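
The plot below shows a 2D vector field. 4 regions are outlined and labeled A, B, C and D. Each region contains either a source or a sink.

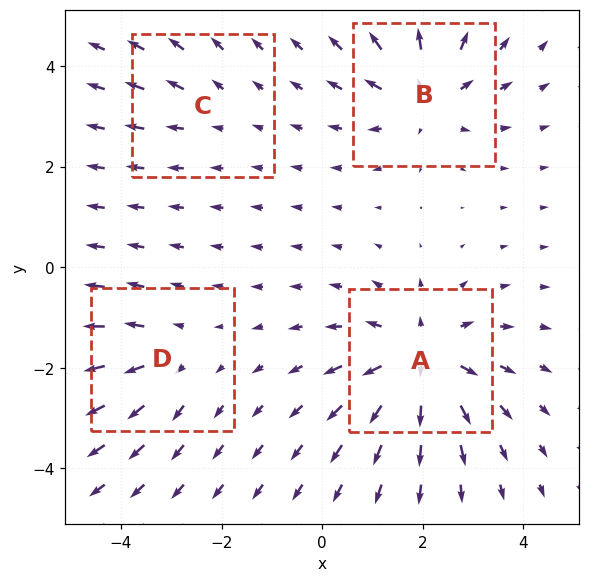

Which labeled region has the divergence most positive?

Divergence at each region's feature centre — A: about +7, B: about +5, C: about +2, D: about +3. Region A is most positive.

A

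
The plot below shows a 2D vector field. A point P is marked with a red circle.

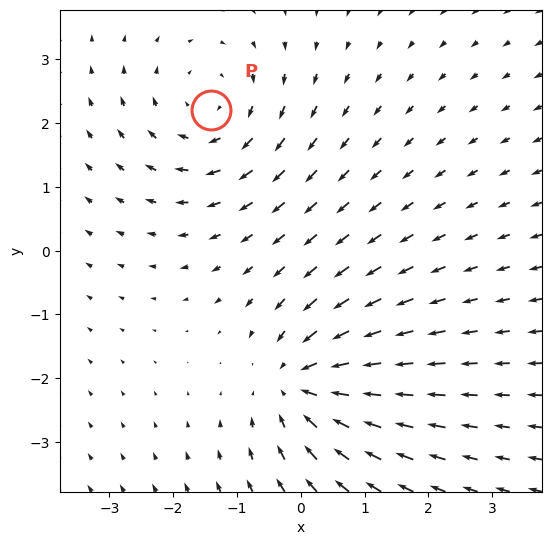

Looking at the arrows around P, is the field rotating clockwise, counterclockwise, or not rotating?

Near P at (-1.4, 2.2) the arrows circulate clockwise. The curl (z-component) there is about -3; negative curl means clockwise rotation.

clockwise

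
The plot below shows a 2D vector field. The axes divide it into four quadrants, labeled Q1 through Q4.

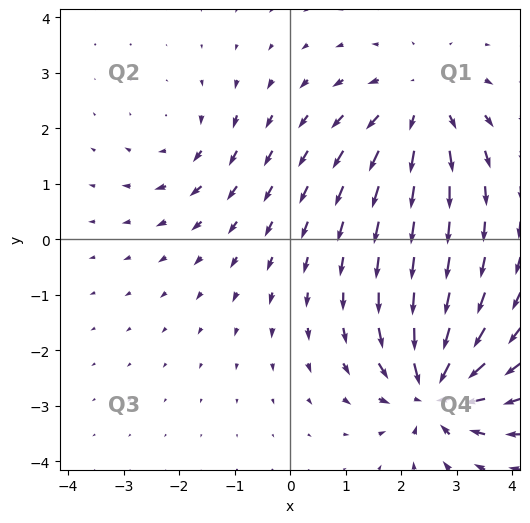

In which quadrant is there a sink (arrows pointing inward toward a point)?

The sink sits at approximately (2.6, -2.7), which lies in quadrant Q4. The divergence there is about -6, negative as expected for a sink.

Q4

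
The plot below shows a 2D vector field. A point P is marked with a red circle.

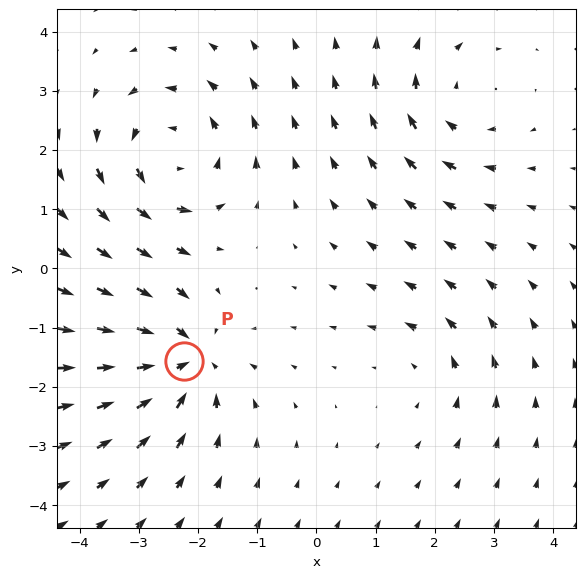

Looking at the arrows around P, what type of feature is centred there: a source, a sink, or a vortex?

sink

At P (-2.2, -1.6) the arrows converge inward. Divergence about -5, curl ≈0 — negative divergence with near-zero curl is a sink.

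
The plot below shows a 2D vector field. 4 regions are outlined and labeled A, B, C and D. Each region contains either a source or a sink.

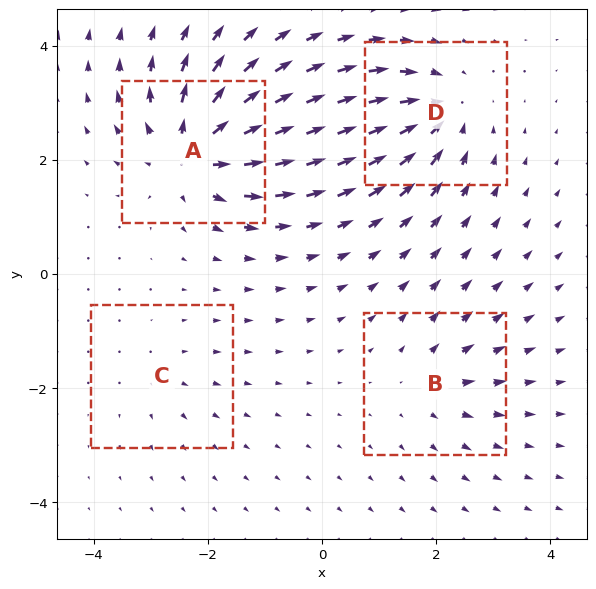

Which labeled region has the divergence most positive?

Divergence at each region's feature centre — A: about +8, B: about +4, C: about +2, D: about -6. Region A is most positive.

A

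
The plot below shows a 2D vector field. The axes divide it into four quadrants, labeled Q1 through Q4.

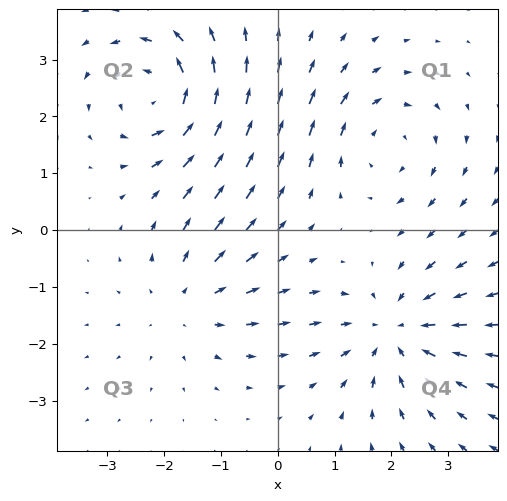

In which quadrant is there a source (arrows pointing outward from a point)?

Q3

The source sits at approximately (-1.6, -1.3), which lies in quadrant Q3. The divergence there is about +2, positive as expected for a source.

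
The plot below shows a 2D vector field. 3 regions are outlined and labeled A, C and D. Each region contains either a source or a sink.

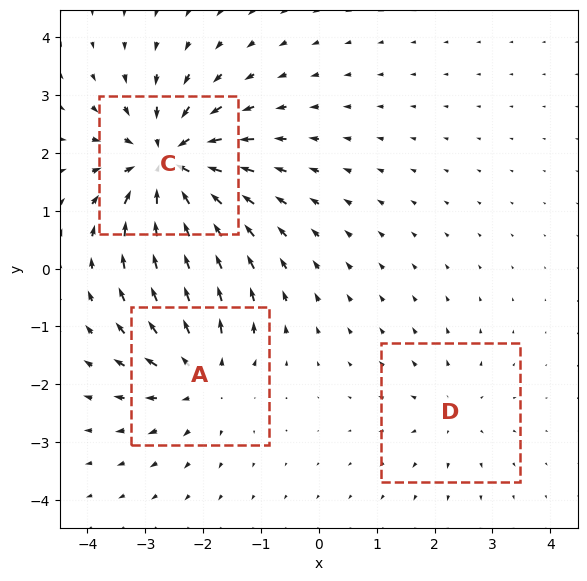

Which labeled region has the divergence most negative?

C

Divergence at each region's feature centre — A: about +4, C: about -6, D: about +2. Region C is most negative.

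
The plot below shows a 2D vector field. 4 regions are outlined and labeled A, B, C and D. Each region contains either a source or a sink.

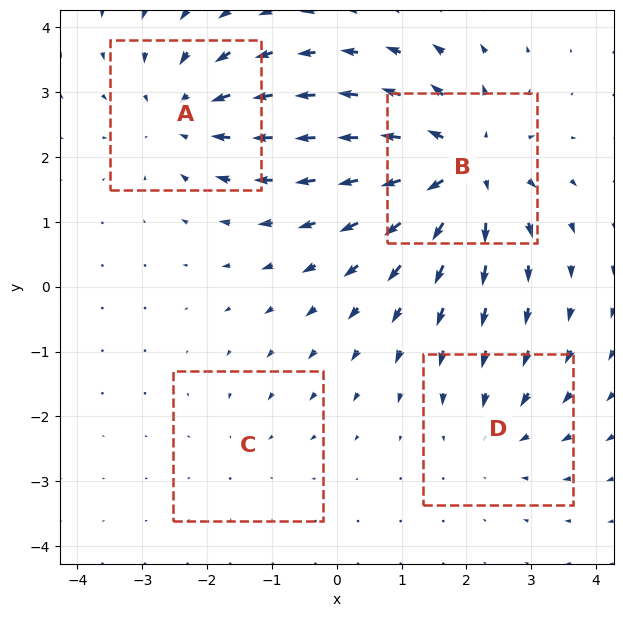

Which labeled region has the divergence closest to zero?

Divergence at each region's feature centre — A: about -5, B: about +7, C: about -2, D: about -3. Region C is closest to zero.

C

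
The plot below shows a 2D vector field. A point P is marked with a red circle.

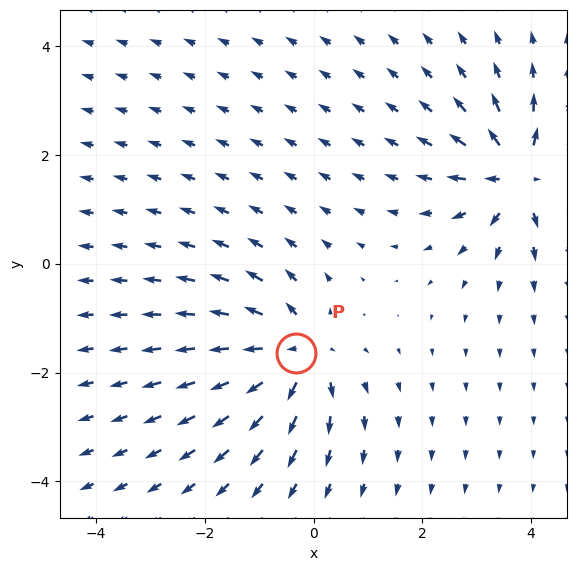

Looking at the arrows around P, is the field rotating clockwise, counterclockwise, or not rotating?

not rotating

Near P at (-0.3, -1.6) the arrows show no circulation. The curl there is ≈0.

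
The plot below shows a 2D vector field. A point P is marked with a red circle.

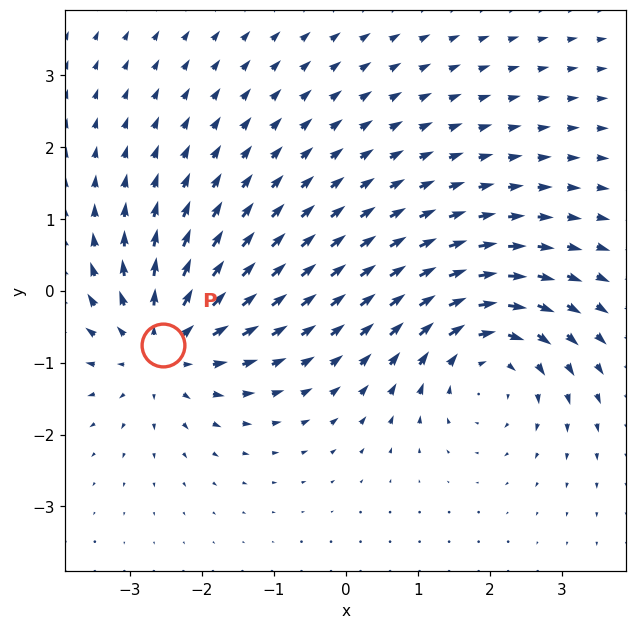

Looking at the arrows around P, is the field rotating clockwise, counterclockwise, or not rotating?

Near P at (-2.5, -0.8) the arrows show no circulation. The curl there is ≈0.

not rotating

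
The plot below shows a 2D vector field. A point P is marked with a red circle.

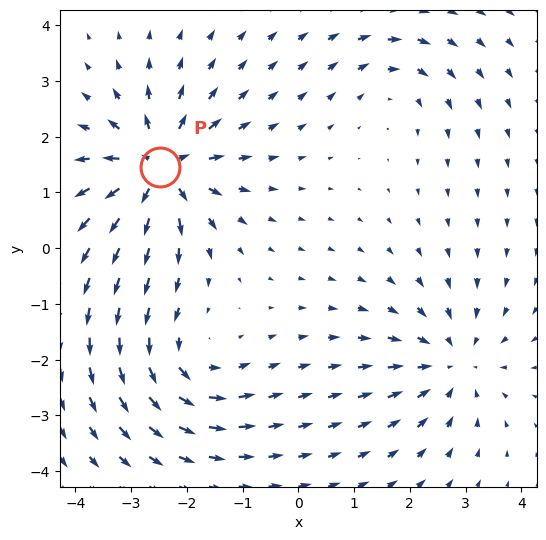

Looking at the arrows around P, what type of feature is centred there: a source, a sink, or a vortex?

source

At P (-2.5, 1.4) the arrows spread outward. Divergence about +7, curl ≈0 — positive divergence with near-zero curl is a source.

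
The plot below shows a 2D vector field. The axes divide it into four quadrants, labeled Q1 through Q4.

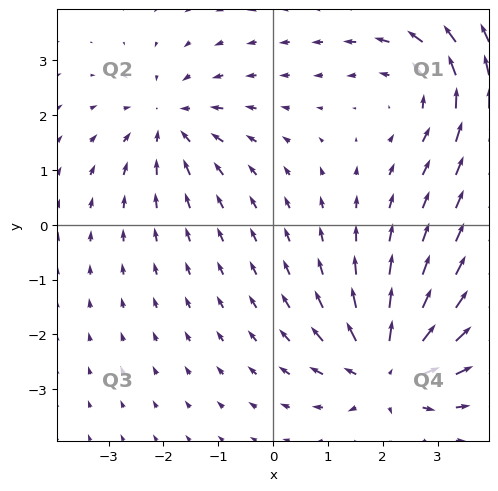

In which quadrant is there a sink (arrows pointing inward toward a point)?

Q2

The sink sits at approximately (-1.9, 1.9), which lies in quadrant Q2. The divergence there is about -4, negative as expected for a sink.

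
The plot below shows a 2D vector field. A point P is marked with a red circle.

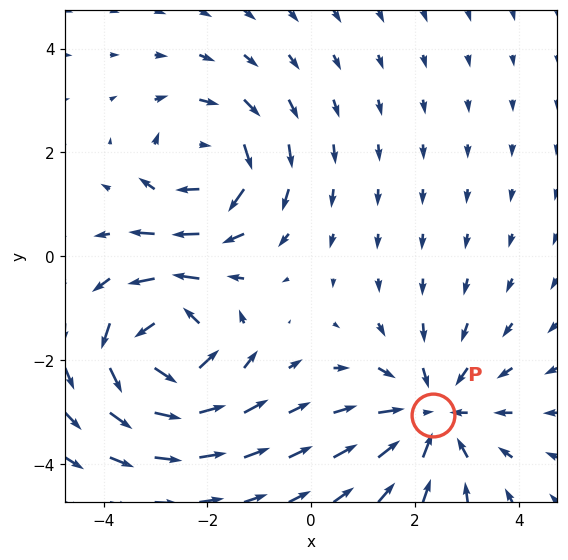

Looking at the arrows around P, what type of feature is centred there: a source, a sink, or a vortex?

sink

At P (2.4, -3.1) the arrows converge inward. Divergence about -3, curl ≈0 — negative divergence with near-zero curl is a sink.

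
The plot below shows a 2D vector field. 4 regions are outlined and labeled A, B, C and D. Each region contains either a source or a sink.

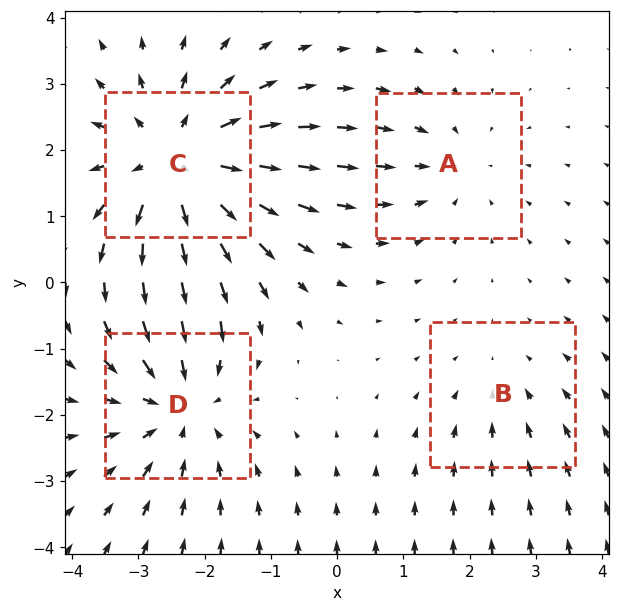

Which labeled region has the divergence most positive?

Divergence at each region's feature centre — A: about -3, B: about -2, C: about +6, D: about -4. Region C is most positive.

C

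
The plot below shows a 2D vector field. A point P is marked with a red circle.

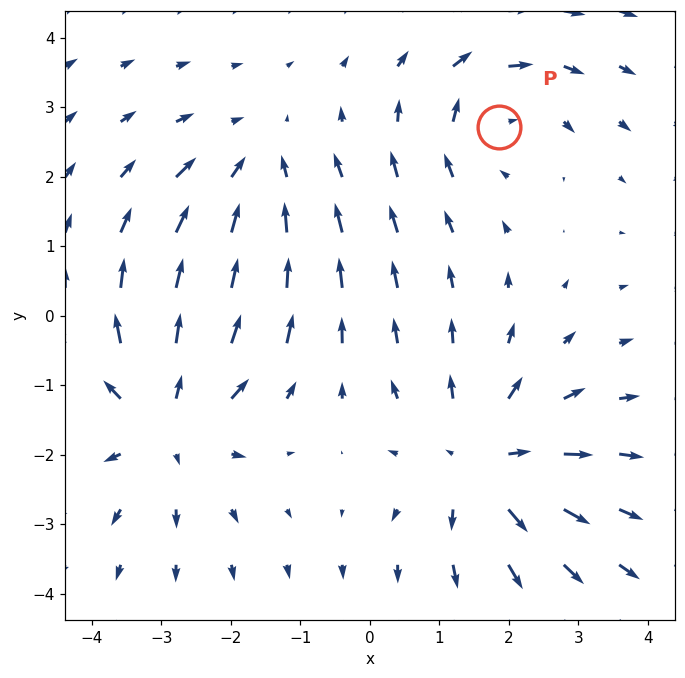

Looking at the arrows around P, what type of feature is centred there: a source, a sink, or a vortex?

At P (1.9, 2.7) the arrows circulate clockwise. Divergence ≈0, curl about -3 — near-zero divergence with nonzero curl is a vortex.

vortex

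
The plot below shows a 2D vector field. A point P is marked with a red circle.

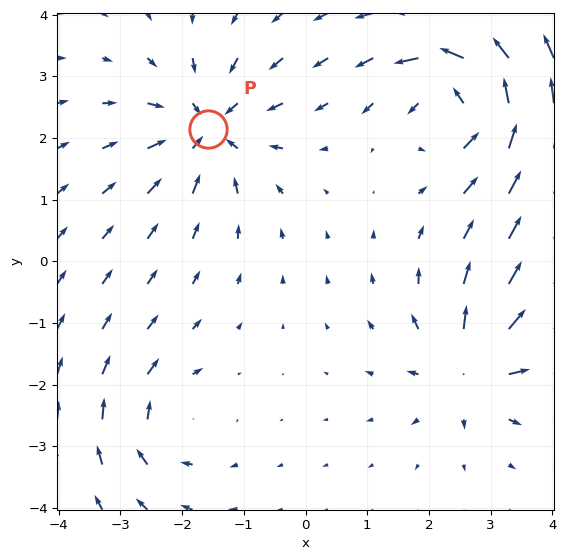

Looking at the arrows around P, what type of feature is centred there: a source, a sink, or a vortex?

sink

At P (-1.6, 2.1) the arrows converge inward. Divergence about -5, curl ≈0 — negative divergence with near-zero curl is a sink.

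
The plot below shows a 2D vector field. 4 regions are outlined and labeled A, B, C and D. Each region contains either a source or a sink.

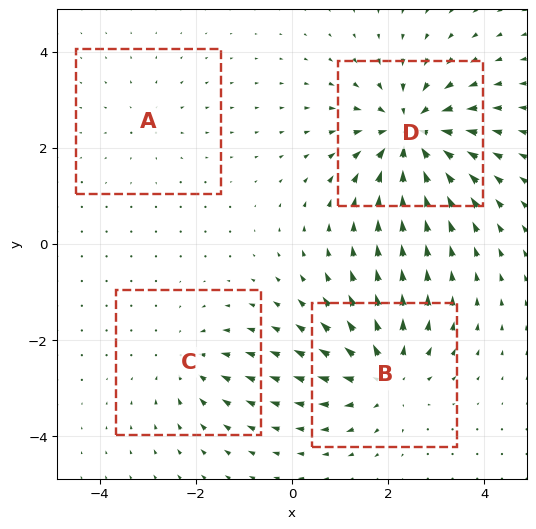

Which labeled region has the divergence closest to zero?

Divergence at each region's feature centre — A: about +2, B: about +5, C: about -3, D: about -7. Region A is closest to zero.

A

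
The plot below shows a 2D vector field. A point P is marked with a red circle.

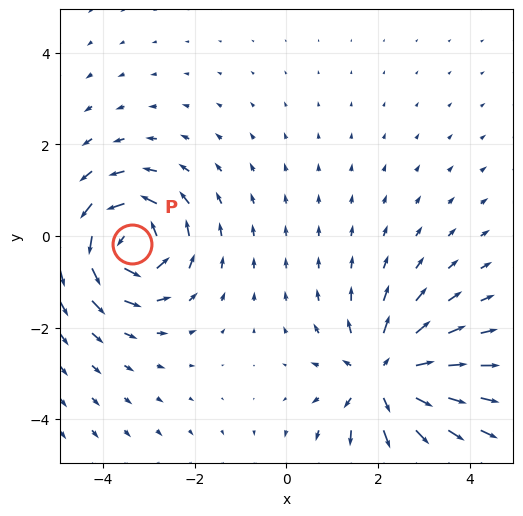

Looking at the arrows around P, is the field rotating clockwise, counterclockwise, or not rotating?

counterclockwise

Near P at (-3.4, -0.2) the arrows circulate counterclockwise. The curl (z-component) there is about +6; positive curl means counterclockwise rotation.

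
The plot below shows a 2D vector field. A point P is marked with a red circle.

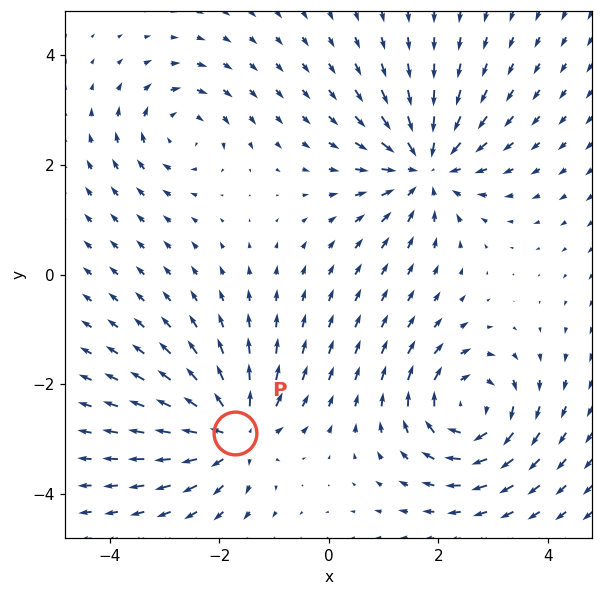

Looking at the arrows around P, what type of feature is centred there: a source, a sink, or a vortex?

At P (-1.7, -2.9) the arrows spread outward. Divergence about +5, curl ≈0 — positive divergence with near-zero curl is a source.

source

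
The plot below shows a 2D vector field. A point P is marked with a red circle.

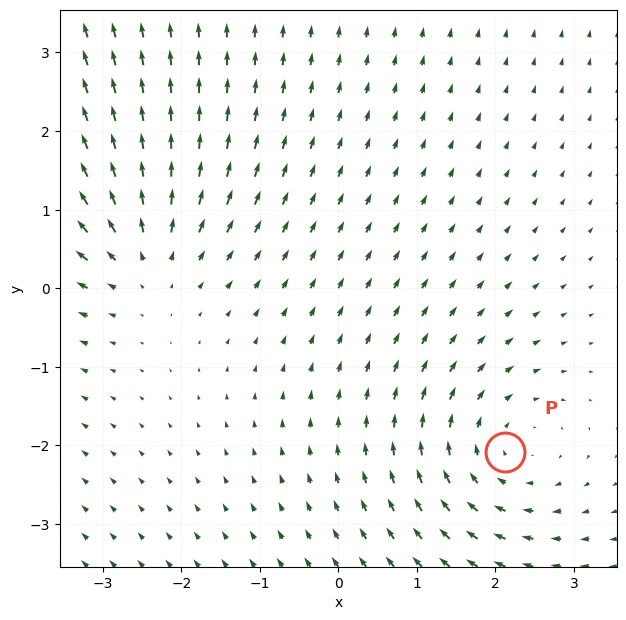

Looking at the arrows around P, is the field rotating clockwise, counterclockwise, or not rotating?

clockwise

Near P at (2.1, -2.1) the arrows circulate clockwise. The curl (z-component) there is about -3; negative curl means clockwise rotation.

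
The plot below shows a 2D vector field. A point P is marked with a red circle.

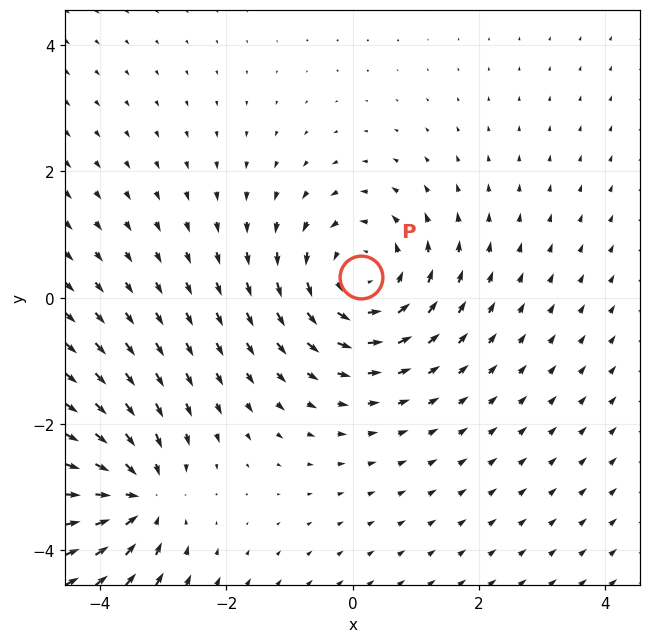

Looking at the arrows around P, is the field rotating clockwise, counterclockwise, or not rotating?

counterclockwise

Near P at (0.1, 0.3) the arrows circulate counterclockwise. The curl (z-component) there is about +4; positive curl means counterclockwise rotation.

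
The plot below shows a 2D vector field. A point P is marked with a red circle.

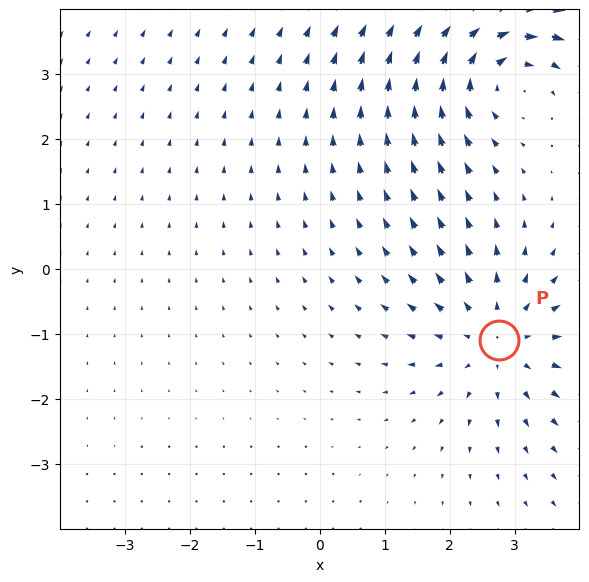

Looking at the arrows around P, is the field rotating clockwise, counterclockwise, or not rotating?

not rotating

Near P at (2.8, -1.1) the arrows show no circulation. The curl there is ≈0.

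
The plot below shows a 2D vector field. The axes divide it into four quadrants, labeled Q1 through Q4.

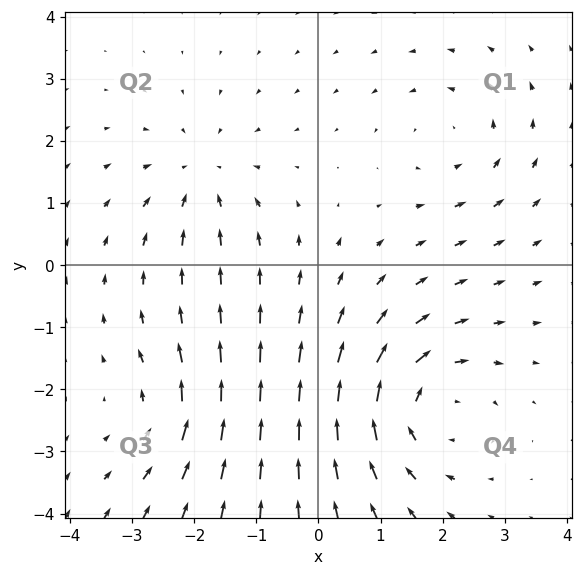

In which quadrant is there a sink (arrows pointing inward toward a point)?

The sink sits at approximately (-1.9, 1.4), which lies in quadrant Q2. The divergence there is about -3, negative as expected for a sink.

Q2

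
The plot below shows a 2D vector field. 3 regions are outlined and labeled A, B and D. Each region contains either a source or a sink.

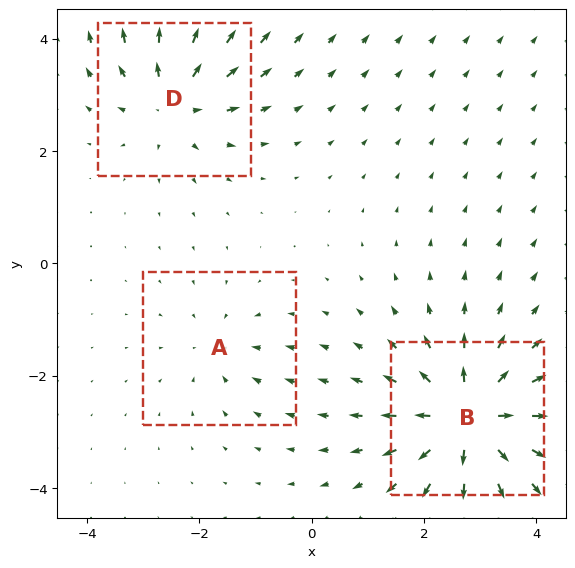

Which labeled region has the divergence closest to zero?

A

Divergence at each region's feature centre — A: about -2, B: about +6, D: about +4. Region A is closest to zero.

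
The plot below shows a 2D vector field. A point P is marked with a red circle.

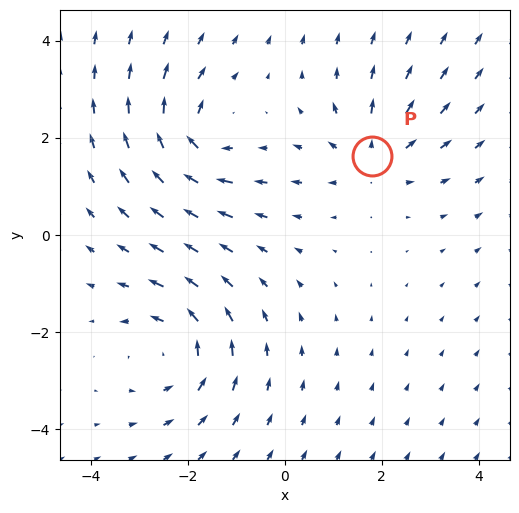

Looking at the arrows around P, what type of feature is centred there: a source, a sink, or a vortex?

source

At P (1.8, 1.6) the arrows spread outward. Divergence about +3, curl ≈0 — positive divergence with near-zero curl is a source.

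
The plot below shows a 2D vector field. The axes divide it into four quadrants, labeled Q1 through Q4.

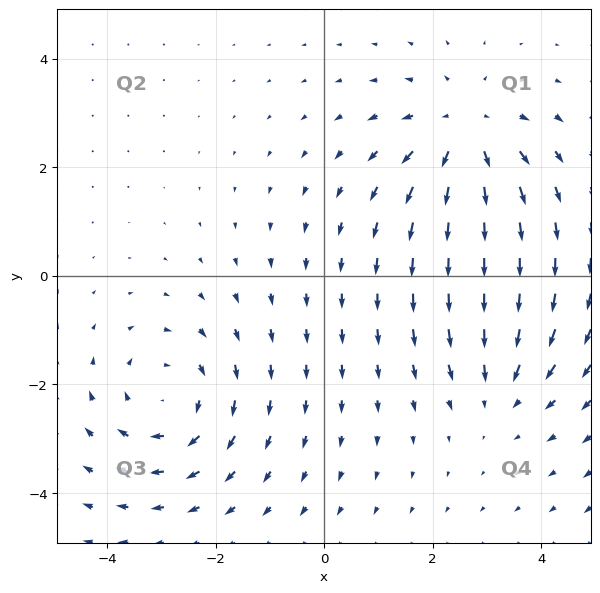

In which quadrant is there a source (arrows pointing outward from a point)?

The source sits at approximately (2.6, 2.6), which lies in quadrant Q1. The divergence there is about +4, positive as expected for a source.

Q1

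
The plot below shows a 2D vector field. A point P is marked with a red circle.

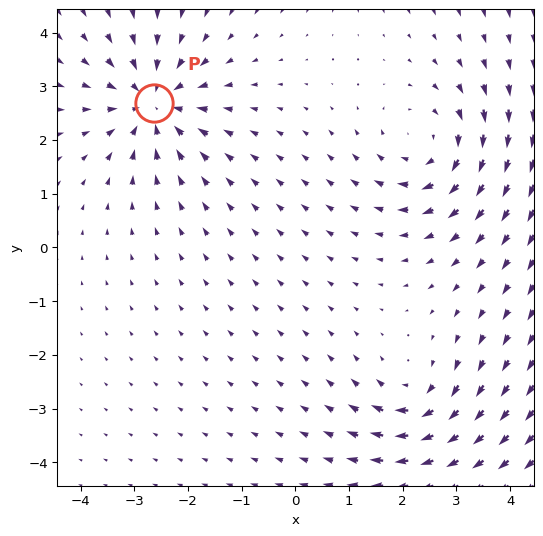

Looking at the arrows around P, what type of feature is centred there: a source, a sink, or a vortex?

sink

At P (-2.6, 2.7) the arrows converge inward. Divergence about -5, curl ≈0 — negative divergence with near-zero curl is a sink.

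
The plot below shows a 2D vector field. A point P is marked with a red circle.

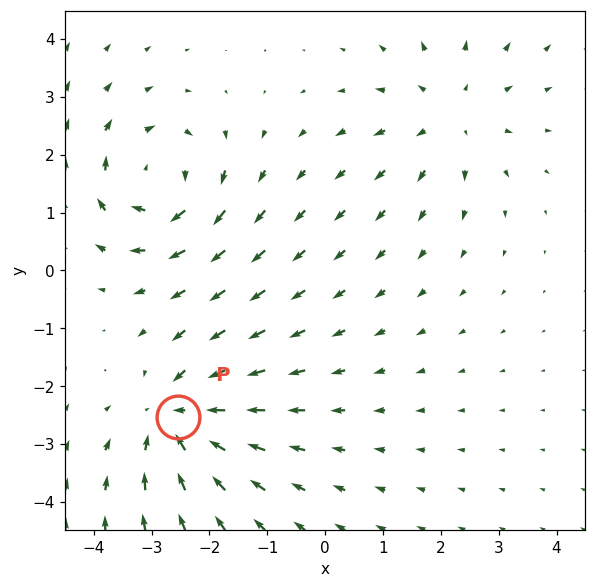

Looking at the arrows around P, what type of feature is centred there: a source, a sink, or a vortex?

At P (-2.5, -2.5) the arrows converge inward. Divergence about -5, curl ≈0 — negative divergence with near-zero curl is a sink.

sink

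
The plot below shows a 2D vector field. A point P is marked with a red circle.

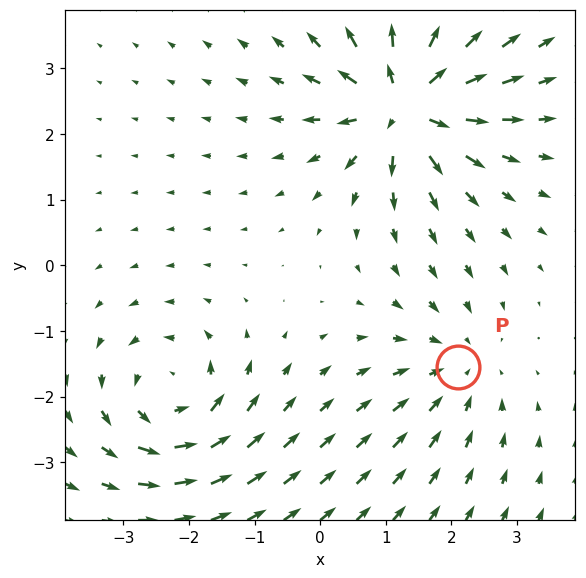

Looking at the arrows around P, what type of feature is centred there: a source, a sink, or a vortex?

sink

At P (2.1, -1.5) the arrows converge inward. Divergence about -3, curl ≈0 — negative divergence with near-zero curl is a sink.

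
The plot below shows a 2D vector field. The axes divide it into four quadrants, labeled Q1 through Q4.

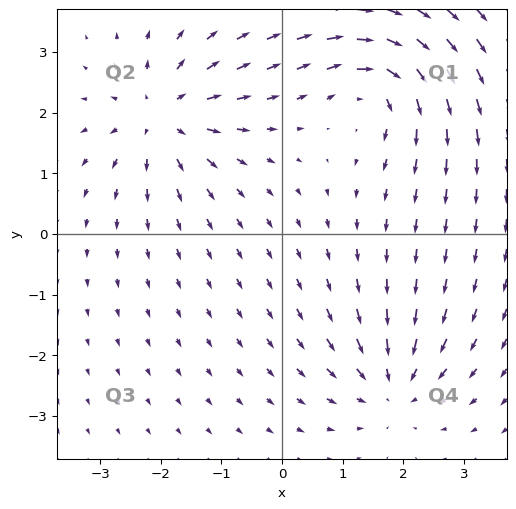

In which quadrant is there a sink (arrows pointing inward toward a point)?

The sink sits at approximately (1.8, -2.5), which lies in quadrant Q4. The divergence there is about -3, negative as expected for a sink.

Q4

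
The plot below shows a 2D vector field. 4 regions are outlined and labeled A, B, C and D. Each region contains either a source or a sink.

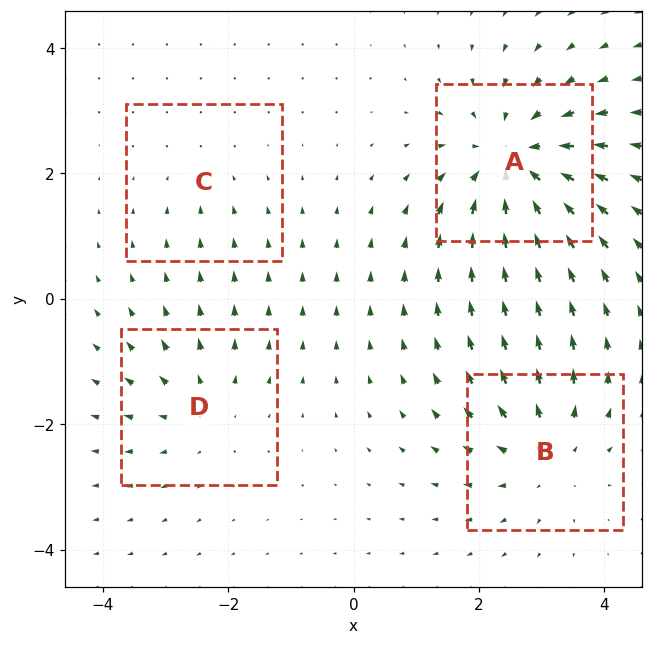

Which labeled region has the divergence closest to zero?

C

Divergence at each region's feature centre — A: about -7, B: about +4, C: about -2, D: about +3. Region C is closest to zero.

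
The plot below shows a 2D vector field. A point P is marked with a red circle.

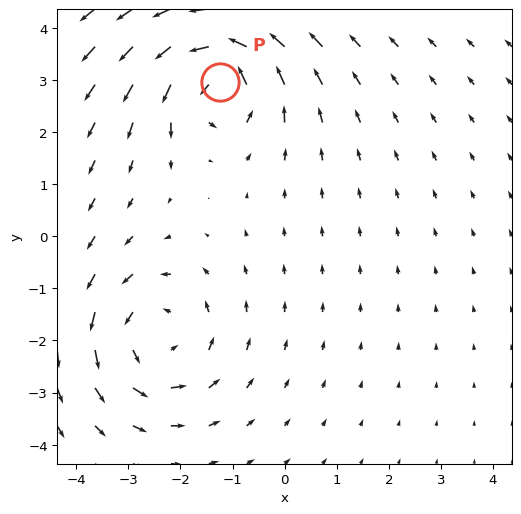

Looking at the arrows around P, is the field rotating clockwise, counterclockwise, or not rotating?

Near P at (-1.2, 3.0) the arrows circulate counterclockwise. The curl (z-component) there is about +6; positive curl means counterclockwise rotation.

counterclockwise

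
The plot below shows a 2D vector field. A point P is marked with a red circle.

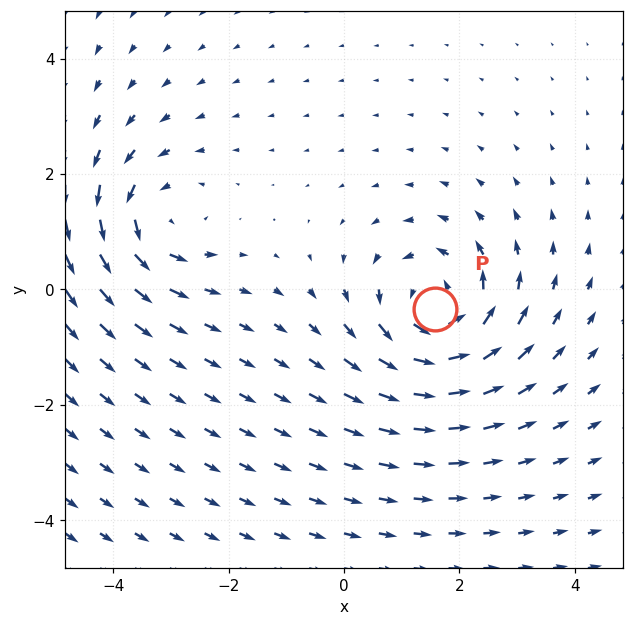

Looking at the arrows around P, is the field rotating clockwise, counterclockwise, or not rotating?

Near P at (1.6, -0.3) the arrows circulate counterclockwise. The curl (z-component) there is about +4; positive curl means counterclockwise rotation.

counterclockwise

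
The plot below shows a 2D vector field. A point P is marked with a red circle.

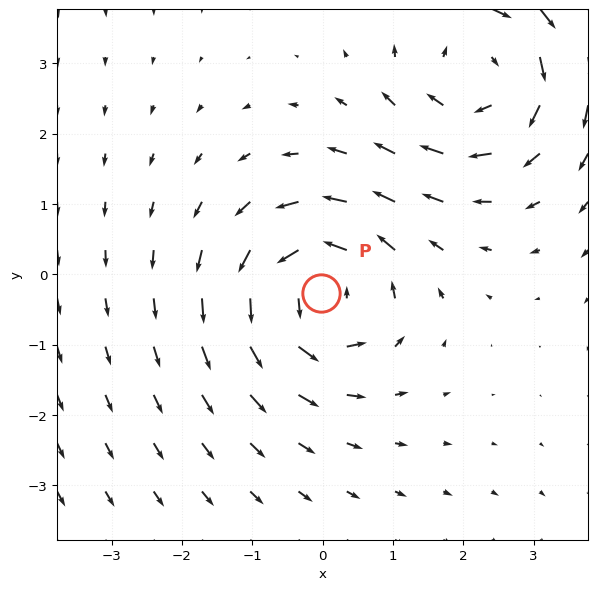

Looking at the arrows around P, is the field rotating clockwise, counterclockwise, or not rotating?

Near P at (-0.0, -0.3) the arrows circulate counterclockwise. The curl (z-component) there is about +5; positive curl means counterclockwise rotation.

counterclockwise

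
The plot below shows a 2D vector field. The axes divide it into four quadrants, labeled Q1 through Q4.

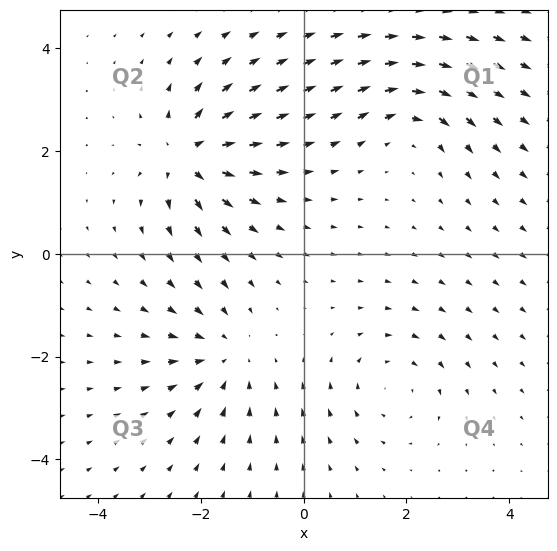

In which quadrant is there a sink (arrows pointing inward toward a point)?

The sink sits at approximately (-1.6, -2.0), which lies in quadrant Q3. The divergence there is about -3, negative as expected for a sink.

Q3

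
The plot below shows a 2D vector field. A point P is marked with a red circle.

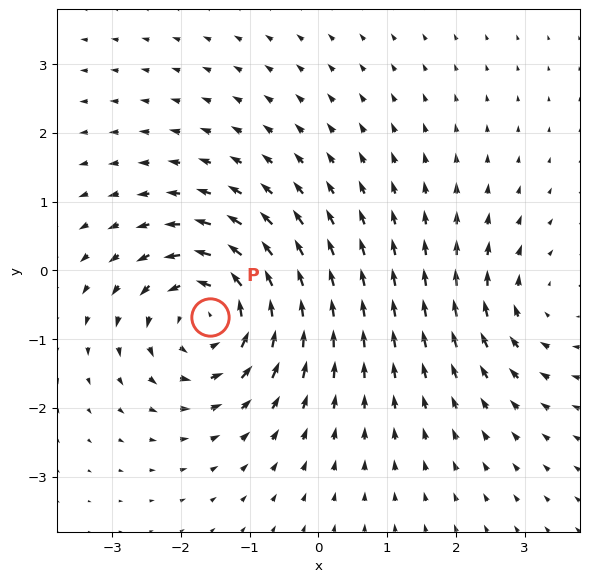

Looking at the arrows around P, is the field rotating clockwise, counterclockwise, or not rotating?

Near P at (-1.6, -0.7) the arrows circulate counterclockwise. The curl (z-component) there is about +5; positive curl means counterclockwise rotation.

counterclockwise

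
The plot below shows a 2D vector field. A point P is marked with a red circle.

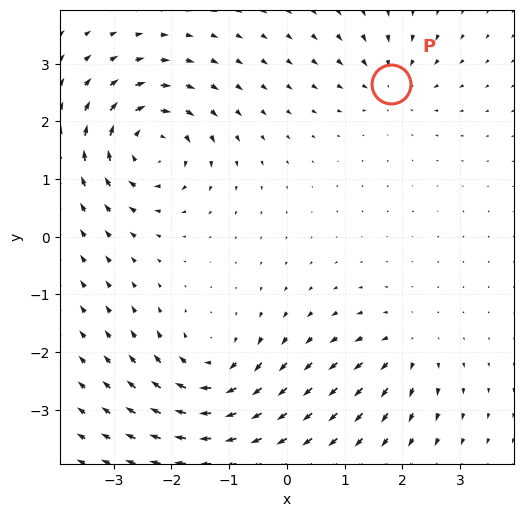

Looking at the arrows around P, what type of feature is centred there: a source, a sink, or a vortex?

sink

At P (1.8, 2.7) the arrows converge inward. Divergence about -4, curl ≈0 — negative divergence with near-zero curl is a sink.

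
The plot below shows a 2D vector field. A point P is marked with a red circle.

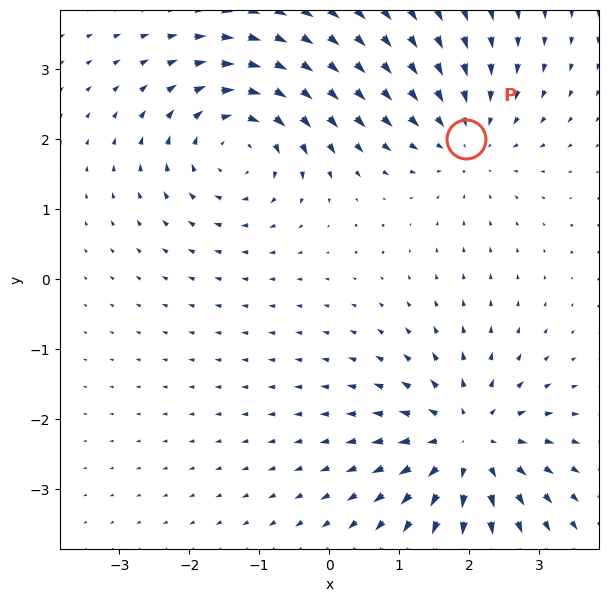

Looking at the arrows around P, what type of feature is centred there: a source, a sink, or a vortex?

At P (2.0, 2.0) the arrows converge inward. Divergence about -3, curl ≈0 — negative divergence with near-zero curl is a sink.

sink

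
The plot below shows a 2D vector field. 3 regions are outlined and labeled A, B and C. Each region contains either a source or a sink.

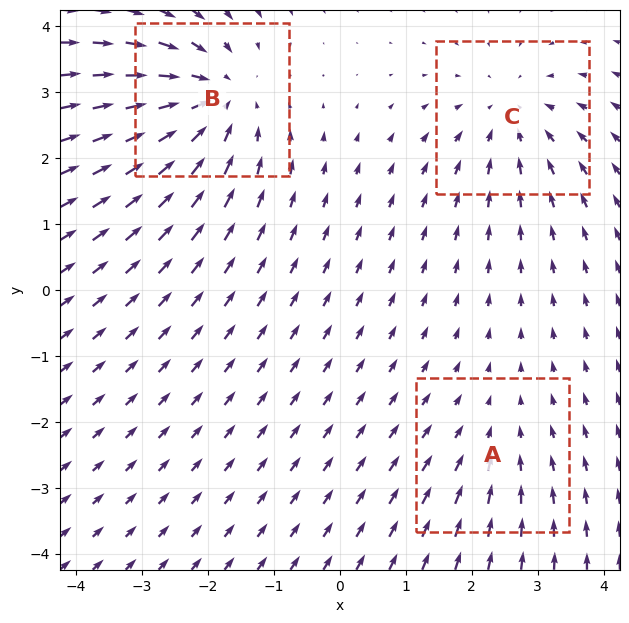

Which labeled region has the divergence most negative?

Divergence at each region's feature centre — A: about -2, B: about -4, C: about -3. Region B is most negative.

B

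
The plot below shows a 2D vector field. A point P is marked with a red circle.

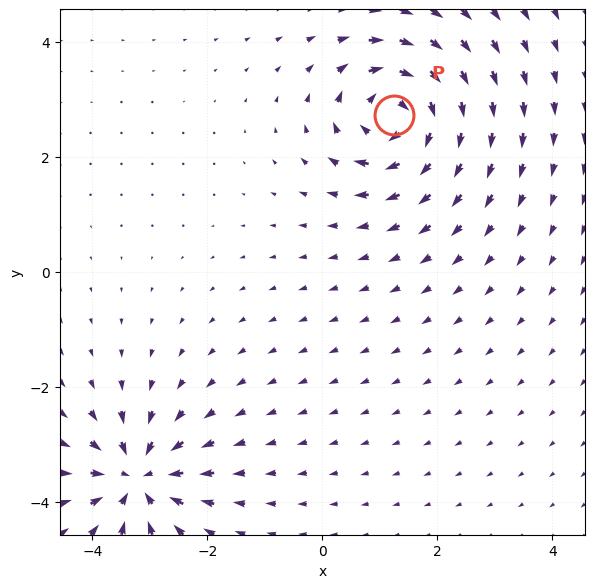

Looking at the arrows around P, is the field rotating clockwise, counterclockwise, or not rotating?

Near P at (1.3, 2.7) the arrows circulate clockwise. The curl (z-component) there is about -6; negative curl means clockwise rotation.

clockwise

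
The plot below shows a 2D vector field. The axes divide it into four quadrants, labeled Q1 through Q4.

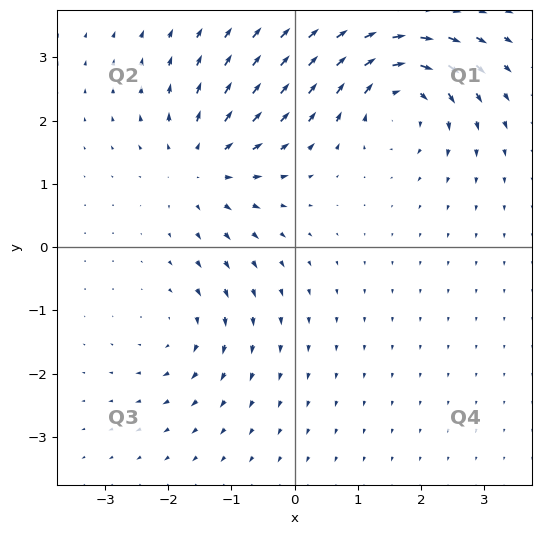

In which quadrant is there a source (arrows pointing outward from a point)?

Q2

The source sits at approximately (-1.5, 1.3), which lies in quadrant Q2. The divergence there is about +4, positive as expected for a source.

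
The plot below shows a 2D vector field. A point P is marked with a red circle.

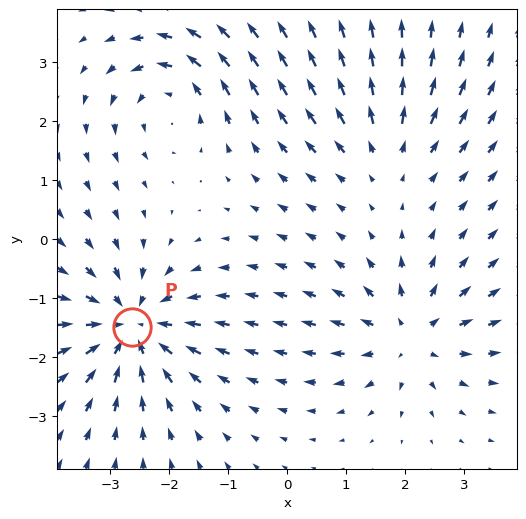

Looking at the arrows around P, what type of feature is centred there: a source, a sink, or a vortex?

sink

At P (-2.6, -1.5) the arrows converge inward. Divergence about -5, curl ≈0 — negative divergence with near-zero curl is a sink.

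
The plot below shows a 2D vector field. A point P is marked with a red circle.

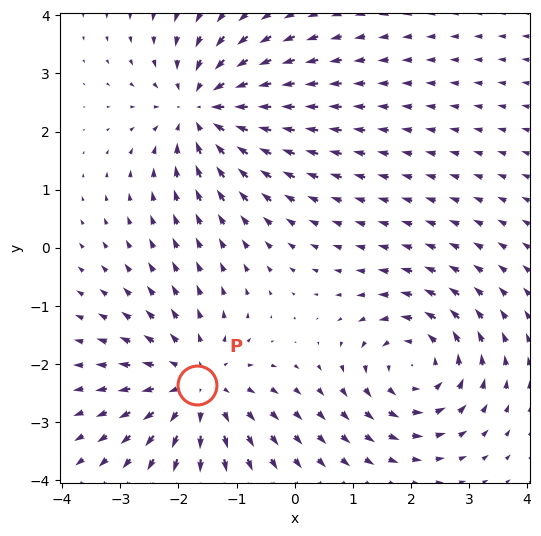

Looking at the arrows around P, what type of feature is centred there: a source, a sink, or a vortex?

At P (-1.7, -2.4) the arrows spread outward. Divergence about +4, curl ≈0 — positive divergence with near-zero curl is a source.

source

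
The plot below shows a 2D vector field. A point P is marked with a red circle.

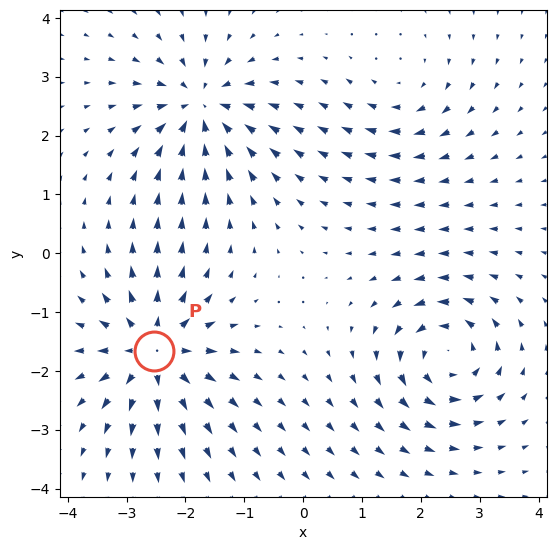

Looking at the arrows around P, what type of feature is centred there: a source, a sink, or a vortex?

At P (-2.5, -1.7) the arrows spread outward. Divergence about +7, curl ≈0 — positive divergence with near-zero curl is a source.

source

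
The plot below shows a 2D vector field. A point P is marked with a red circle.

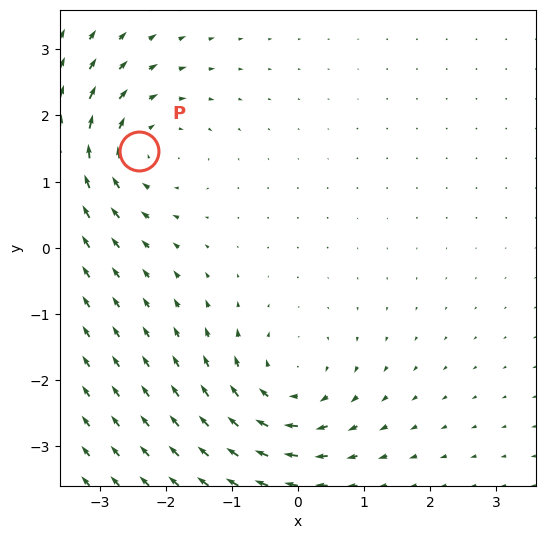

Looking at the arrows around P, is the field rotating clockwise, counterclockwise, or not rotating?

Near P at (-2.4, 1.5) the arrows circulate clockwise. The curl (z-component) there is about -4; negative curl means clockwise rotation.

clockwise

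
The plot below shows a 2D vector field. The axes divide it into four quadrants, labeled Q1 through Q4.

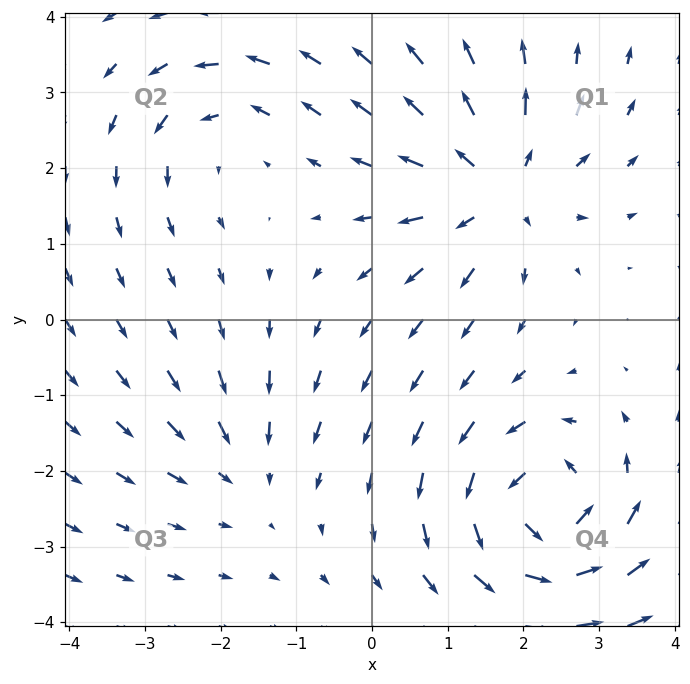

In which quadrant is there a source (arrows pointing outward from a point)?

Q1

The source sits at approximately (1.7, 1.7), which lies in quadrant Q1. The divergence there is about +5, positive as expected for a source.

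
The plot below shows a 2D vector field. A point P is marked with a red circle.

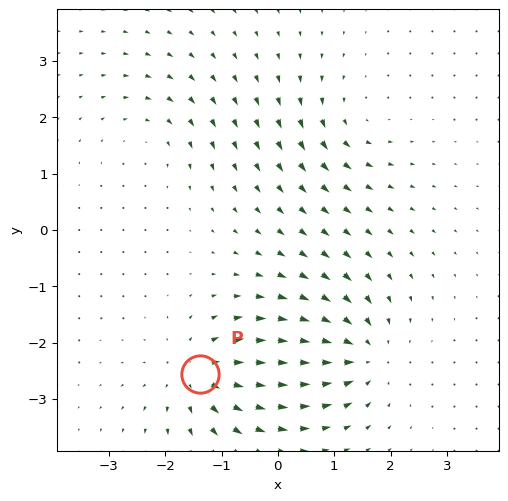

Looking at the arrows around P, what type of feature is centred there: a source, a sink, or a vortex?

source

At P (-1.4, -2.6) the arrows spread outward. Divergence about +6, curl ≈0 — positive divergence with near-zero curl is a source.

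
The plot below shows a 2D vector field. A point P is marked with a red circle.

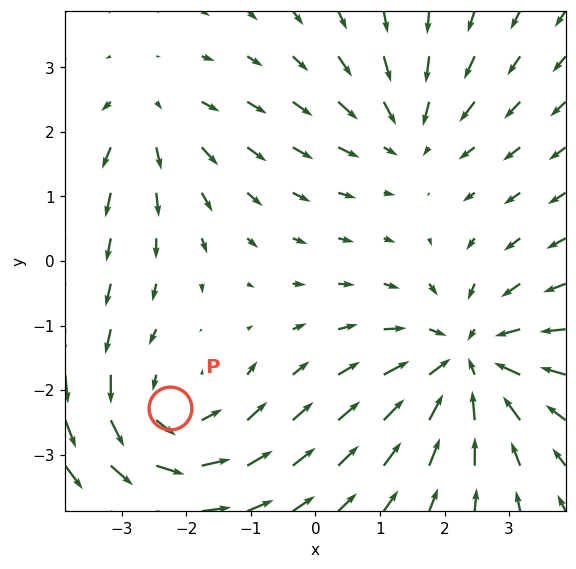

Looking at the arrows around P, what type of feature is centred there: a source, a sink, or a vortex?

vortex

At P (-2.2, -2.3) the arrows circulate counterclockwise. Divergence ≈0, curl about +3 — near-zero divergence with nonzero curl is a vortex.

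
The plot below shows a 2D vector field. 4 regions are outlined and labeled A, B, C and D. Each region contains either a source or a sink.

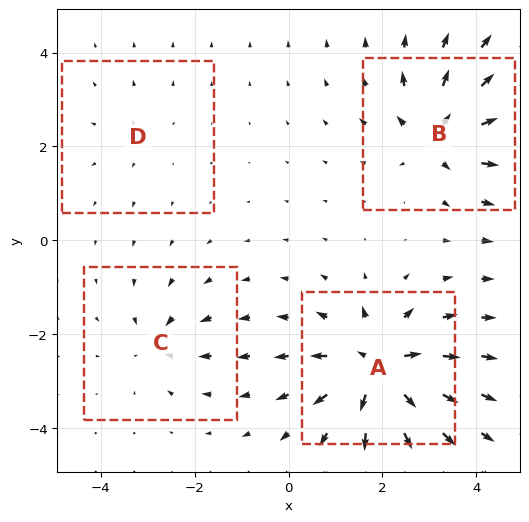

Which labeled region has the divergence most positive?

Divergence at each region's feature centre — A: about +9, B: about +7, C: about -4, D: about +2. Region A is most positive.

A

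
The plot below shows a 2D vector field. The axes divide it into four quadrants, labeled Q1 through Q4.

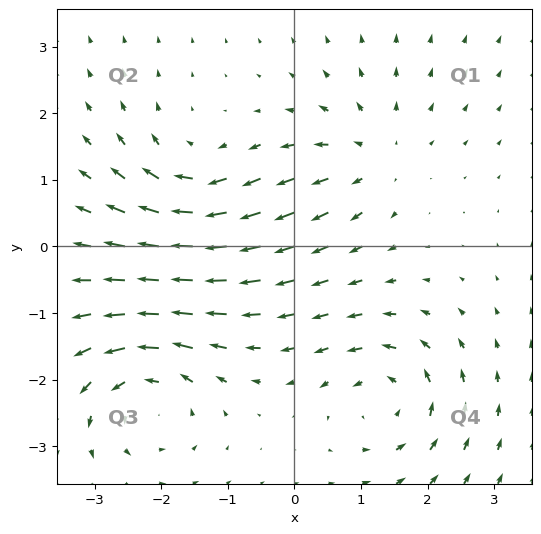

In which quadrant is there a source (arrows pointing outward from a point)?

Q1

The source sits at approximately (1.2, 1.4), which lies in quadrant Q1. The divergence there is about +4, positive as expected for a source.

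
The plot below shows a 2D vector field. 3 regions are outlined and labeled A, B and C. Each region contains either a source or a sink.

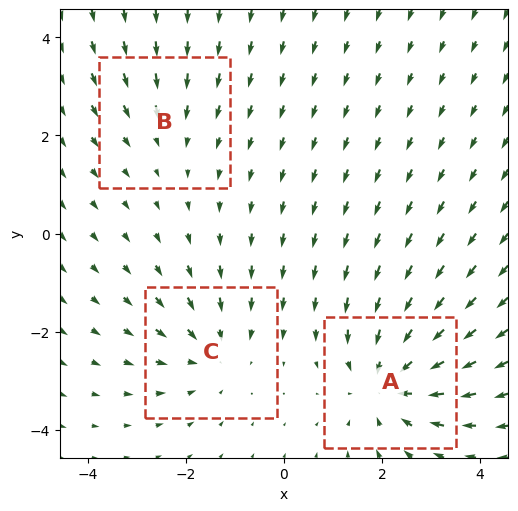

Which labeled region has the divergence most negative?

A

Divergence at each region's feature centre — A: about -4, B: about -2, C: about -3. Region A is most negative.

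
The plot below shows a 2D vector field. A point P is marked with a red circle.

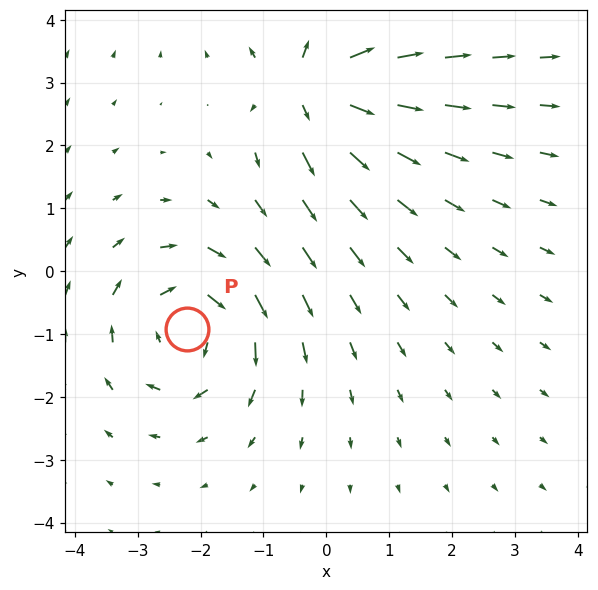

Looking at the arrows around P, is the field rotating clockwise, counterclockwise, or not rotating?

clockwise

Near P at (-2.2, -0.9) the arrows circulate clockwise. The curl (z-component) there is about -4; negative curl means clockwise rotation.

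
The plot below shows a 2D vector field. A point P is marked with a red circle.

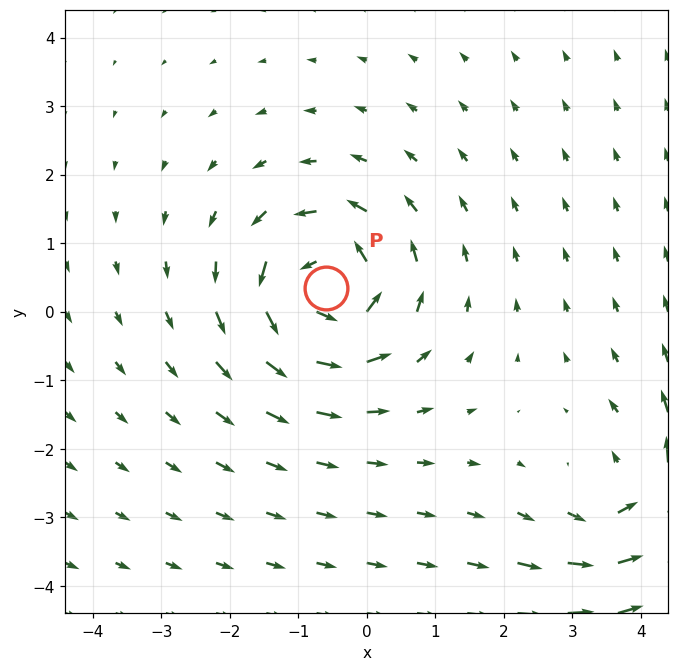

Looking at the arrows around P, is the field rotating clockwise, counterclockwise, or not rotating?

Near P at (-0.6, 0.3) the arrows circulate counterclockwise. The curl (z-component) there is about +6; positive curl means counterclockwise rotation.

counterclockwise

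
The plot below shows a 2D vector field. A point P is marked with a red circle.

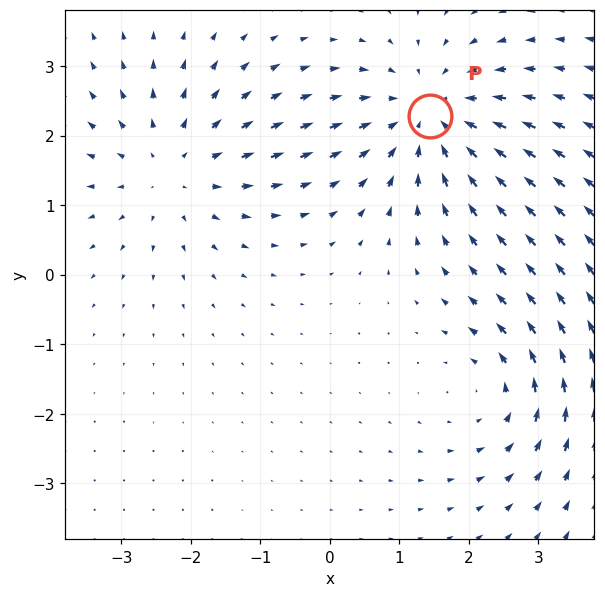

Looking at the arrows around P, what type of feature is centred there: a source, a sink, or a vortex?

sink

At P (1.4, 2.3) the arrows converge inward. Divergence about -3, curl ≈0 — negative divergence with near-zero curl is a sink.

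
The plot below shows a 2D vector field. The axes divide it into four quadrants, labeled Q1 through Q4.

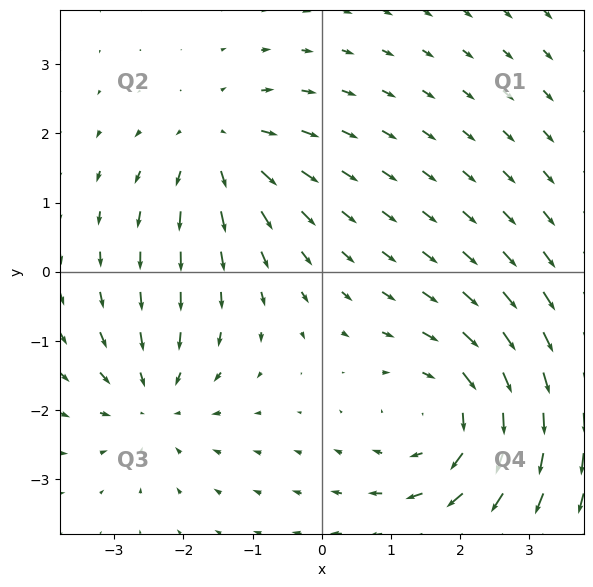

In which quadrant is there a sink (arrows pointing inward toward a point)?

Q3

The sink sits at approximately (-2.4, -1.9), which lies in quadrant Q3. The divergence there is about -3, negative as expected for a sink.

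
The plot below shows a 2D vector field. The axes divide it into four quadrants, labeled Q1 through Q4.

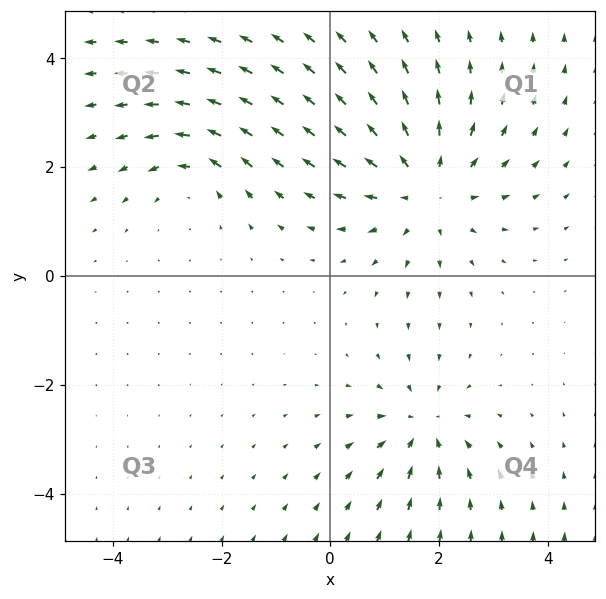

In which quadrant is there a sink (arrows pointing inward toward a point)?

Q4

The sink sits at approximately (1.7, -2.8), which lies in quadrant Q4. The divergence there is about -4, negative as expected for a sink.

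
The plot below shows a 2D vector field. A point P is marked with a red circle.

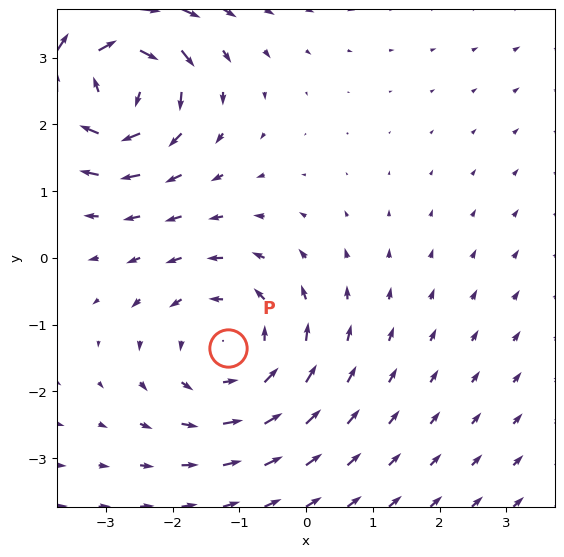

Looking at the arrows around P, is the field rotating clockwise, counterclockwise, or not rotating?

counterclockwise

Near P at (-1.2, -1.3) the arrows circulate counterclockwise. The curl (z-component) there is about +3; positive curl means counterclockwise rotation.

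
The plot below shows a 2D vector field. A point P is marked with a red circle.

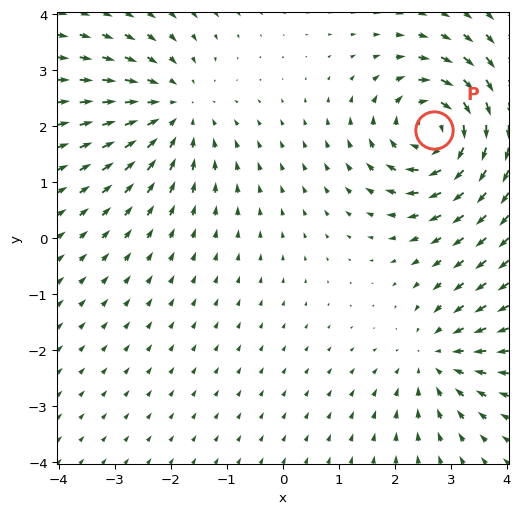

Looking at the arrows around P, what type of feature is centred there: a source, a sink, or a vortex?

vortex

At P (2.7, 1.9) the arrows circulate clockwise. Divergence ≈0, curl about -6 — near-zero divergence with nonzero curl is a vortex.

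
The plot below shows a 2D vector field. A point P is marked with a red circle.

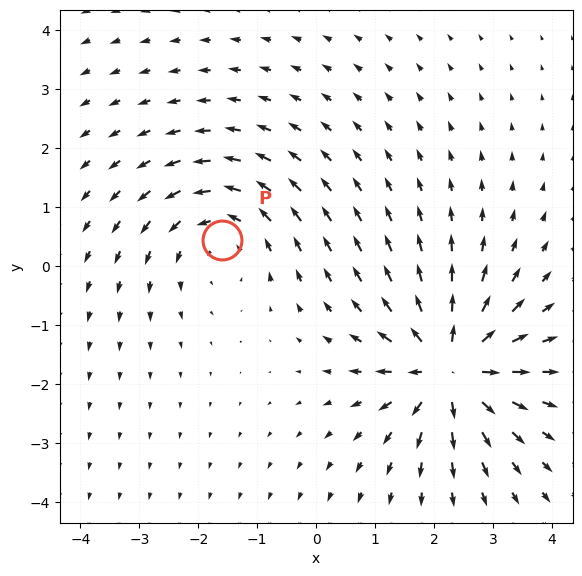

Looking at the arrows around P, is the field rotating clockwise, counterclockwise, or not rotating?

counterclockwise

Near P at (-1.6, 0.4) the arrows circulate counterclockwise. The curl (z-component) there is about +3; positive curl means counterclockwise rotation.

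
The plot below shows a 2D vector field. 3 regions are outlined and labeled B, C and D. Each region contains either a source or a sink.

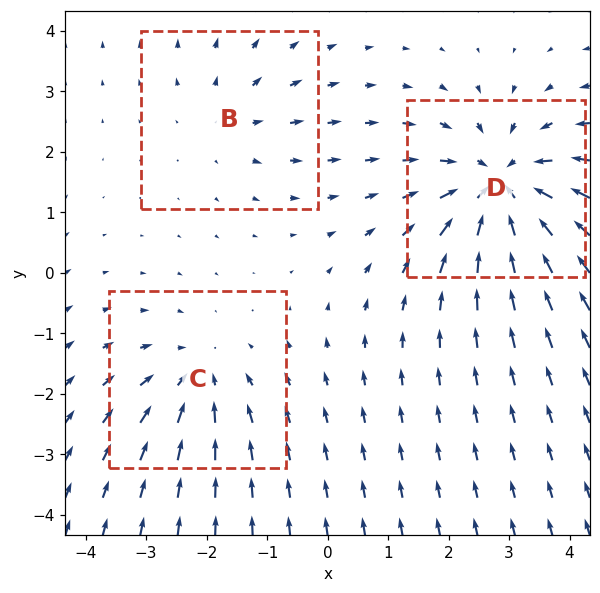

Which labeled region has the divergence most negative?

Divergence at each region's feature centre — B: about +2, C: about -3, D: about -5. Region D is most negative.

D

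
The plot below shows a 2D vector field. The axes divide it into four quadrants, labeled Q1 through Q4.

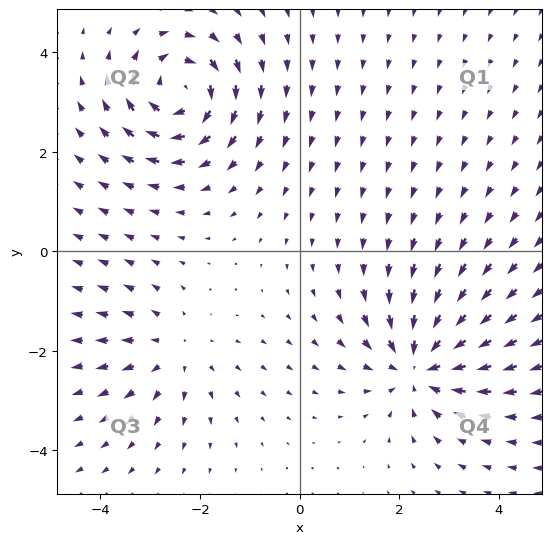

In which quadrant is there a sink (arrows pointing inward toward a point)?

Q4

The sink sits at approximately (2.4, -2.3), which lies in quadrant Q4. The divergence there is about -5, negative as expected for a sink.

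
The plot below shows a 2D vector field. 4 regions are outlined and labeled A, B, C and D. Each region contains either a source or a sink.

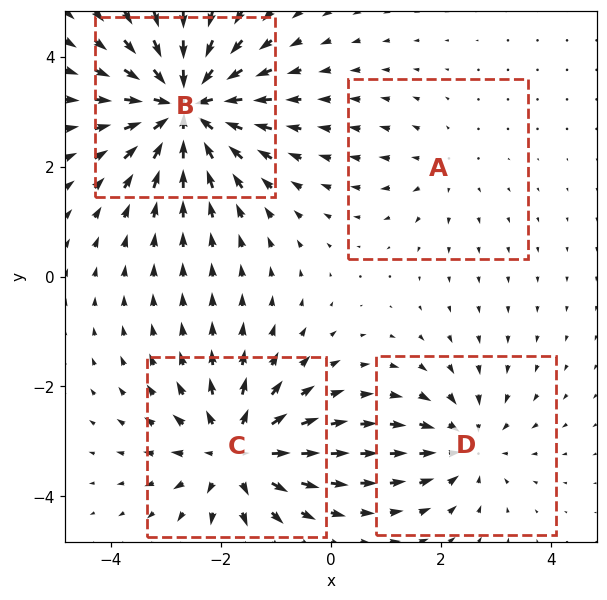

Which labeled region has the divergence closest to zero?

Divergence at each region's feature centre — A: about +2, B: about -7, C: about +6, D: about -4. Region A is closest to zero.

A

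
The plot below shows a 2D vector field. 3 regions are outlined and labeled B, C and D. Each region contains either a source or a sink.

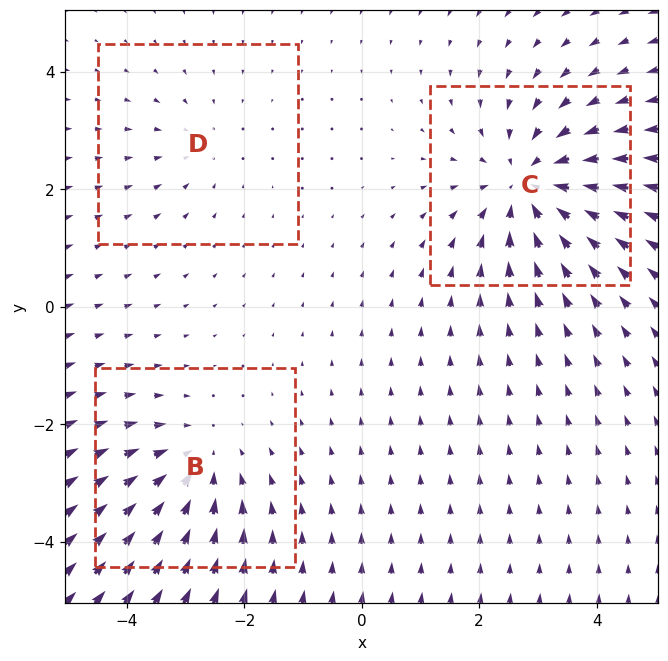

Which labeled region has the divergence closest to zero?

D

Divergence at each region's feature centre — B: about -3, C: about -4, D: about -2. Region D is closest to zero.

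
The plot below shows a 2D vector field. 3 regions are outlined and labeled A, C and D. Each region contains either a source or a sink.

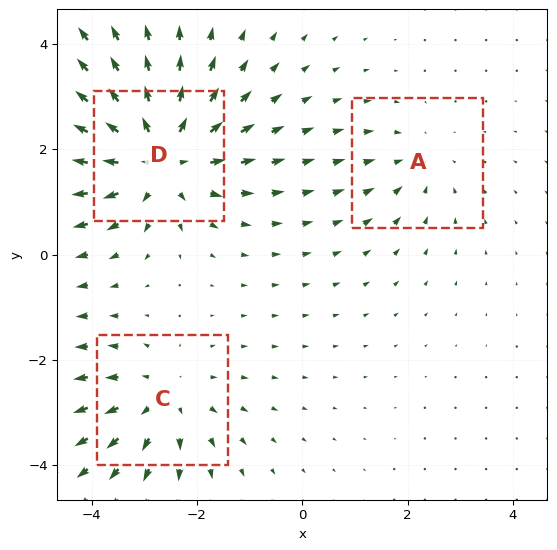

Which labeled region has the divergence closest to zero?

Divergence at each region's feature centre — A: about -2, C: about +3, D: about +4. Region A is closest to zero.

A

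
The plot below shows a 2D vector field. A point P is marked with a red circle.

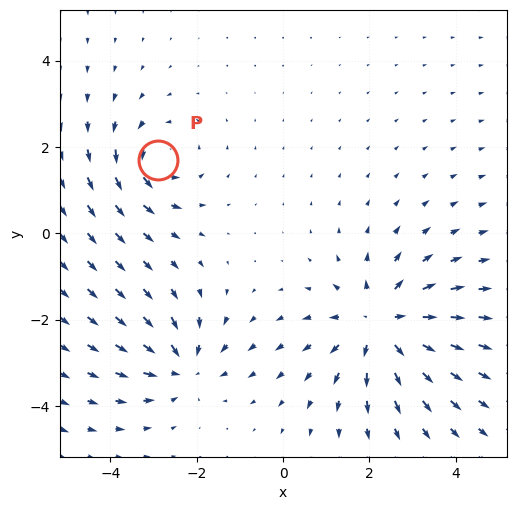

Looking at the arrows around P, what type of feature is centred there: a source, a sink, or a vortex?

At P (-2.9, 1.7) the arrows circulate counterclockwise. Divergence ≈0, curl about +3 — near-zero divergence with nonzero curl is a vortex.

vortex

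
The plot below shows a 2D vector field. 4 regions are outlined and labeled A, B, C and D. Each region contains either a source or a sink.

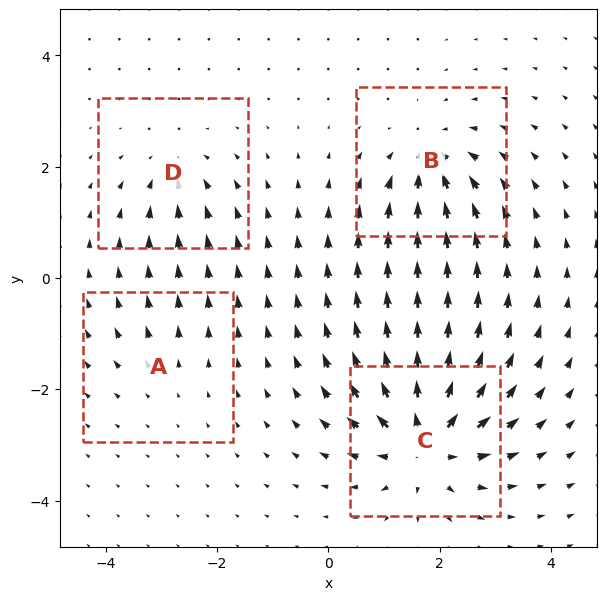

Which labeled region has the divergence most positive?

Divergence at each region's feature centre — A: about +2, B: about -6, C: about +9, D: about -4. Region C is most positive.

C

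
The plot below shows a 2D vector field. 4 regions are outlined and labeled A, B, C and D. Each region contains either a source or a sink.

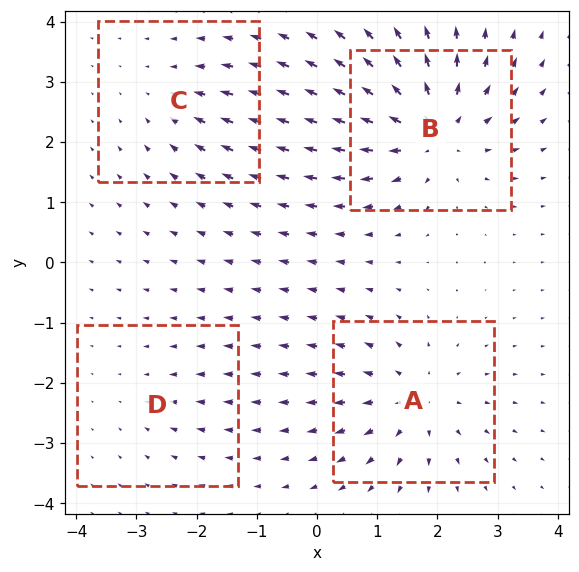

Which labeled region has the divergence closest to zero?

D

Divergence at each region's feature centre — A: about +5, B: about +7, C: about -3, D: about -2. Region D is closest to zero.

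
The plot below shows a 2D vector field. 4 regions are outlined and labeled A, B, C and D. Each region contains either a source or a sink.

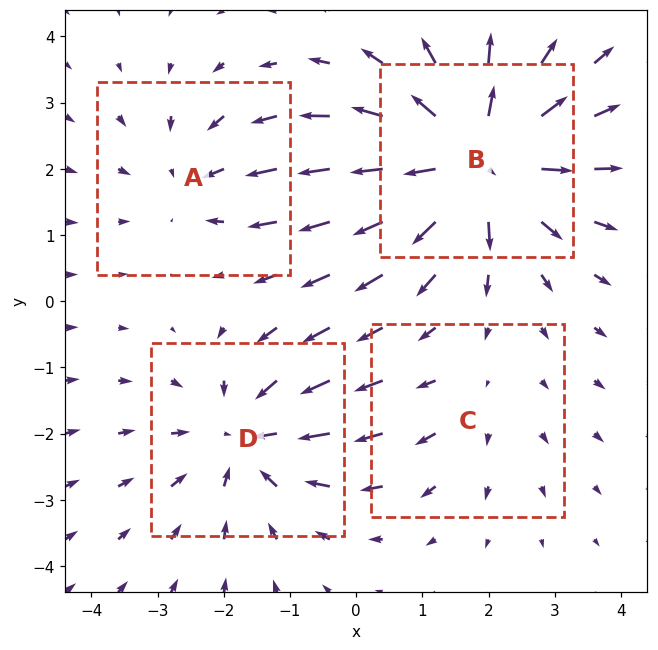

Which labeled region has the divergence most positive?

Divergence at each region's feature centre — A: about -3, B: about +6, C: about +2, D: about -4. Region B is most positive.

B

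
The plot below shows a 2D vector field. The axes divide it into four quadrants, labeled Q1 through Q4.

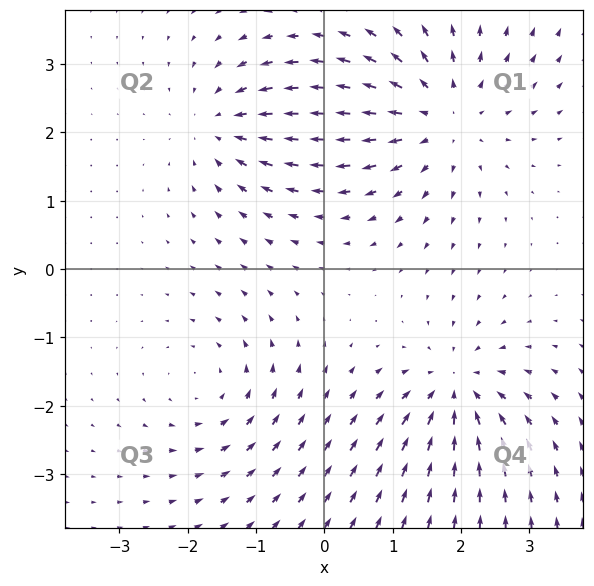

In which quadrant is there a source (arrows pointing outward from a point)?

The source sits at approximately (1.7, 2.2), which lies in quadrant Q1. The divergence there is about +4, positive as expected for a source.

Q1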